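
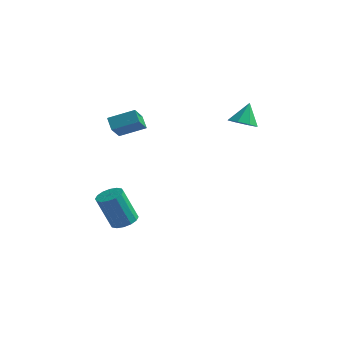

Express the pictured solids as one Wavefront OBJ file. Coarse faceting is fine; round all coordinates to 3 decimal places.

v -2.984 -2.404 -4.193
v -2.568 -1.753 -3.951
v -3.32 -2.005 -1.984
v -3.736 -2.656 -2.227
v -2.94 -1.604 -4.074
v -3.692 -1.856 -2.108
v -3.324 -1.67 -4.229
v -4.076 -1.921 -2.263
v -3.617 -1.932 -4.375
v -4.369 -2.184 -2.408
v -3.74 -2.321 -4.472
v -4.492 -2.573 -2.505
v -3.661 -2.732 -4.494
v -4.413 -2.984 -2.528
v -3.4 -3.055 -4.436
v -4.152 -3.307 -2.469
v -3.028 -3.204 -4.312
v -3.78 -3.456 -2.346
v -2.644 -3.139 -4.157
v -3.396 -3.39 -2.191
v -2.351 -2.876 -4.012
v -3.103 -3.128 -2.045
v -2.228 -2.487 -3.915
v -2.98 -2.739 -1.948
v -2.307 -2.076 -3.892
v -3.059 -2.328 -1.926
v -3.218 -3.279 3.201
v -3.697 -2.812 3.726
v -3.319 -2.222 2.169
v -3.798 -1.756 2.694
v -1.942 -2.604 3.766
v -2.421 -2.138 4.291
v -2.043 -1.548 2.734
v -2.522 -1.081 3.259
v 2.552 0.419 3.17
v 3.401 0.415 3.132
v 2.608 1.201 4.33
v 3.14 0.914 2.808
v 2.534 1.124 2.696
v 1.939 0.92 2.862
v 1.703 0.423 3.208
v 1.964 -0.077 3.533
v 2.57 -0.286 3.645
v 3.165 -0.083 3.479
f 2 1 5
f 2 5 3
f 3 5 6
f 3 6 4
f 5 1 7
f 5 7 6
f 6 7 8
f 6 8 4
f 7 1 9
f 7 9 8
f 8 9 10
f 8 10 4
f 9 1 11
f 9 11 10
f 10 11 12
f 10 12 4
f 11 1 13
f 11 13 12
f 12 13 14
f 12 14 4
f 13 1 15
f 13 15 14
f 14 15 16
f 14 16 4
f 15 1 17
f 15 17 16
f 16 17 18
f 16 18 4
f 17 1 19
f 17 19 18
f 18 19 20
f 18 20 4
f 19 1 21
f 19 21 20
f 20 21 22
f 20 22 4
f 21 1 23
f 21 23 22
f 22 23 24
f 22 24 4
f 23 1 25
f 23 25 24
f 24 25 26
f 24 26 4
f 25 1 2
f 25 2 26
f 26 2 3
f 26 3 4
f 28 30 27
f 31 28 27
f 27 30 29
f 29 31 27
f 28 34 30
f 32 28 31
f 32 34 28
f 30 34 29
f 33 31 29
f 29 34 33
f 33 32 31
f 34 32 33
f 36 35 38
f 36 38 37
f 38 35 39
f 38 39 37
f 39 35 40
f 39 40 37
f 40 35 41
f 40 41 37
f 41 35 42
f 41 42 37
f 42 35 43
f 42 43 37
f 43 35 44
f 43 44 37
f 44 35 36
f 44 36 37



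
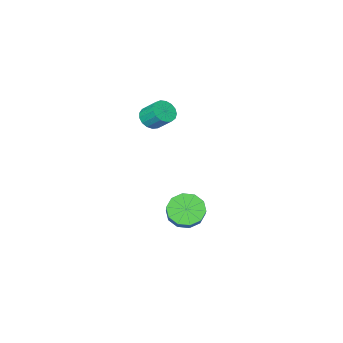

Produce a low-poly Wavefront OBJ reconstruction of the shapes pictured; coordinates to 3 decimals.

v -2.722 -2.225 2.414
v -2.231 -2.474 2.813
v -2.447 -1.665 3.585
v -2.938 -1.415 3.186
v -2.077 -2.256 2.627
v -2.293 -1.446 3.4
v -2.07 -2.03 2.392
v -2.287 -1.221 3.165
v -2.213 -1.849 2.163
v -2.43 -1.04 2.935
v -2.473 -1.754 1.99
v -2.689 -0.945 2.763
v -2.789 -1.767 1.915
v -3.006 -0.958 2.688
v -3.09 -1.885 1.954
v -3.307 -1.075 2.727
v -3.307 -2.08 2.098
v -3.523 -1.271 2.871
v -3.389 -2.309 2.315
v -3.606 -1.499 3.088
v -3.319 -2.518 2.554
v -3.535 -1.709 3.327
v -3.112 -2.661 2.761
v -3.328 -1.851 3.534
v -2.815 -2.703 2.888
v -3.032 -1.893 3.661
v -2.497 -2.636 2.907
v -2.714 -1.826 3.68
v -3.407 -0.399 -3.469
v -2.767 -0.193 -4.126
v -1.953 0.966 -2.967
v -2.593 0.759 -2.311
v -3.21 0.178 -4.185
v -2.396 1.337 -3.026
v -3.729 0.328 -3.971
v -2.915 1.487 -2.812
v -4.125 0.2 -3.565
v -3.311 1.359 -2.406
v -4.246 -0.157 -3.123
v -3.432 1.002 -1.964
v -4.047 -0.606 -2.813
v -3.233 0.553 -1.654
v -3.604 -0.977 -2.754
v -2.79 0.182 -1.595
v -3.085 -1.127 -2.968
v -2.271 0.032 -1.809
v -2.689 -0.999 -3.374
v -1.875 0.16 -2.215
v -2.568 -0.642 -3.816
v -1.754 0.517 -2.657
f 2 1 5
f 2 5 3
f 3 5 6
f 3 6 4
f 5 1 7
f 5 7 6
f 6 7 8
f 6 8 4
f 7 1 9
f 7 9 8
f 8 9 10
f 8 10 4
f 9 1 11
f 9 11 10
f 10 11 12
f 10 12 4
f 11 1 13
f 11 13 12
f 12 13 14
f 12 14 4
f 13 1 15
f 13 15 14
f 14 15 16
f 14 16 4
f 15 1 17
f 15 17 16
f 16 17 18
f 16 18 4
f 17 1 19
f 17 19 18
f 18 19 20
f 18 20 4
f 19 1 21
f 19 21 20
f 20 21 22
f 20 22 4
f 21 1 23
f 21 23 22
f 22 23 24
f 22 24 4
f 23 1 25
f 23 25 24
f 24 25 26
f 24 26 4
f 25 1 27
f 25 27 26
f 26 27 28
f 26 28 4
f 27 1 2
f 27 2 28
f 28 2 3
f 28 3 4
f 30 29 33
f 30 33 31
f 31 33 34
f 31 34 32
f 33 29 35
f 33 35 34
f 34 35 36
f 34 36 32
f 35 29 37
f 35 37 36
f 36 37 38
f 36 38 32
f 37 29 39
f 37 39 38
f 38 39 40
f 38 40 32
f 39 29 41
f 39 41 40
f 40 41 42
f 40 42 32
f 41 29 43
f 41 43 42
f 42 43 44
f 42 44 32
f 43 29 45
f 43 45 44
f 44 45 46
f 44 46 32
f 45 29 47
f 45 47 46
f 46 47 48
f 46 48 32
f 47 29 49
f 47 49 48
f 48 49 50
f 48 50 32
f 49 29 30
f 49 30 50
f 50 30 31
f 50 31 32



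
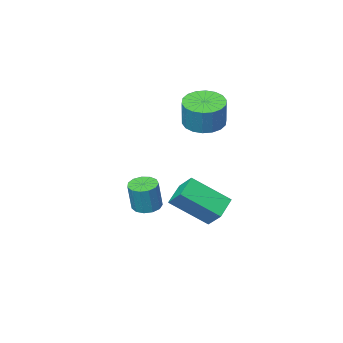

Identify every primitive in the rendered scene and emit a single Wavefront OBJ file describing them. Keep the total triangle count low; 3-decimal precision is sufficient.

v -1.663 -2.613 2.514
v -0.88 -2.199 2.264
v -0.655 -1.833 3.576
v -1.437 -2.247 3.826
v -1.156 -1.9 2.228
v -0.931 -1.534 3.54
v -1.533 -1.742 2.249
v -1.308 -1.376 3.56
v -1.936 -1.756 2.322
v -1.711 -1.39 3.633
v -2.285 -1.94 2.433
v -2.059 -1.574 3.745
v -2.51 -2.257 2.56
v -2.285 -1.891 3.872
v -2.567 -2.645 2.679
v -2.342 -2.279 3.99
v -2.445 -3.027 2.764
v -2.22 -2.661 4.076
v -2.169 -3.326 2.8
v -1.944 -2.96 4.112
v -1.792 -3.484 2.78
v -1.567 -3.118 4.091
v -1.389 -3.47 2.707
v -1.164 -3.104 4.018
v -1.041 -3.286 2.595
v -0.815 -2.92 3.907
v -0.815 -2.969 2.468
v -0.59 -2.603 3.78
v -0.758 -2.581 2.35
v -0.533 -2.215 3.661
v -1.856 -1.699 -2.144
v -0.516 -2.661 -0.96
v -1.963 -0.905 -1.376
v -0.623 -1.866 -0.193
v -0.977 -1.094 -2.647
v 0.363 -2.055 -1.464
v -1.084 -0.299 -1.88
v 0.256 -1.261 -0.696
v 2.204 -0.515 -0.521
v 2.789 -0.696 -0.618
v 3.061 -0.526 0.704
v 2.476 -0.345 0.801
v 2.785 -0.349 -0.661
v 3.056 -0.18 0.66
v 2.596 -0.055 -0.66
v 2.868 0.114 0.661
v 2.283 0.093 -0.615
v 2.555 0.262 0.707
v 1.945 0.048 -0.54
v 2.216 0.218 0.782
v 1.689 -0.175 -0.459
v 1.961 -0.006 0.863
v 1.597 -0.507 -0.397
v 1.868 -0.337 0.925
v 1.697 -0.841 -0.375
v 1.969 -0.671 0.947
v 1.959 -1.071 -0.399
v 2.23 -0.901 0.923
v 2.298 -1.125 -0.462
v 2.57 -0.955 0.86
v 2.608 -0.985 -0.544
v 2.879 -0.815 0.778
f 2 1 5
f 2 5 3
f 3 5 6
f 3 6 4
f 5 1 7
f 5 7 6
f 6 7 8
f 6 8 4
f 7 1 9
f 7 9 8
f 8 9 10
f 8 10 4
f 9 1 11
f 9 11 10
f 10 11 12
f 10 12 4
f 11 1 13
f 11 13 12
f 12 13 14
f 12 14 4
f 13 1 15
f 13 15 14
f 14 15 16
f 14 16 4
f 15 1 17
f 15 17 16
f 16 17 18
f 16 18 4
f 17 1 19
f 17 19 18
f 18 19 20
f 18 20 4
f 19 1 21
f 19 21 20
f 20 21 22
f 20 22 4
f 21 1 23
f 21 23 22
f 22 23 24
f 22 24 4
f 23 1 25
f 23 25 24
f 24 25 26
f 24 26 4
f 25 1 27
f 25 27 26
f 26 27 28
f 26 28 4
f 27 1 29
f 27 29 28
f 28 29 30
f 28 30 4
f 29 1 2
f 29 2 30
f 30 2 3
f 30 3 4
f 32 34 31
f 35 32 31
f 31 34 33
f 33 35 31
f 32 38 34
f 36 32 35
f 36 38 32
f 34 38 33
f 37 35 33
f 33 38 37
f 37 36 35
f 38 36 37
f 40 39 43
f 40 43 41
f 41 43 44
f 41 44 42
f 43 39 45
f 43 45 44
f 44 45 46
f 44 46 42
f 45 39 47
f 45 47 46
f 46 47 48
f 46 48 42
f 47 39 49
f 47 49 48
f 48 49 50
f 48 50 42
f 49 39 51
f 49 51 50
f 50 51 52
f 50 52 42
f 51 39 53
f 51 53 52
f 52 53 54
f 52 54 42
f 53 39 55
f 53 55 54
f 54 55 56
f 54 56 42
f 55 39 57
f 55 57 56
f 56 57 58
f 56 58 42
f 57 39 59
f 57 59 58
f 58 59 60
f 58 60 42
f 59 39 61
f 59 61 60
f 60 61 62
f 60 62 42
f 61 39 40
f 61 40 62
f 62 40 41
f 62 41 42



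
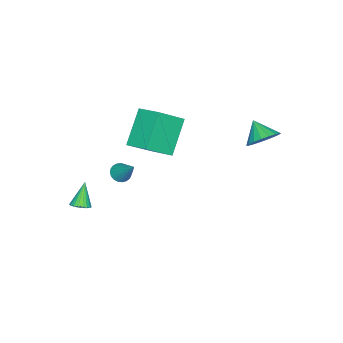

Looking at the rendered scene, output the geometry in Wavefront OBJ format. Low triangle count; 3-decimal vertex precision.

v -2.071 -1.207 -2.563
v -3.548 -1.308 -0.962
v -1.694 0.039 -2.136
v -3.171 -0.062 -0.536
v -0.829 -1.958 -1.464
v -2.306 -2.059 0.136
v -0.452 -0.712 -1.038
v -1.929 -0.813 0.563
v 0.067 -1.788 -2.793
v 0.393 -1.534 -3.156
v 0.613 -0.772 -1.587
v 0.2 -1.411 -3.171
v -0.016 -1.355 -3.121
v -0.217 -1.373 -3.015
v -0.37 -1.463 -2.87
v -0.447 -1.609 -2.712
v -0.435 -1.786 -2.568
v -0.336 -1.964 -2.463
v -0.168 -2.111 -2.415
v 0.041 -2.203 -2.433
v 0.254 -2.222 -2.513
v 0.435 -2.167 -2.641
v 0.552 -2.047 -2.796
v 0.586 -1.881 -2.95
v 0.529 -1.7 -3.078
v -2.656 4.306 -0.088
v -1.859 4.173 0.261
v -3.124 3.534 0.688
v -1.999 4.471 0.473
v -2.268 4.736 0.574
v -2.615 4.917 0.544
v -2.969 4.976 0.389
v -3.262 4.902 0.139
v -3.434 4.71 -0.156
v -3.453 4.438 -0.437
v -3.313 4.14 -0.649
v -3.043 3.875 -0.75
v -2.697 3.695 -0.72
v -2.342 3.636 -0.565
v -2.05 3.709 -0.315
v -1.877 3.901 -0.02
v 3.094 -2.262 -3.09
v 3.533 -2.14 -2.839
v 2.446 -2.358 -1.91
v 3.445 -1.946 -2.872
v 3.296 -1.806 -2.942
v 3.112 -1.744 -3.038
v 2.925 -1.773 -3.143
v 2.767 -1.886 -3.239
v 2.666 -2.063 -3.309
v 2.639 -2.276 -3.341
v 2.691 -2.485 -3.33
v 2.812 -2.656 -3.277
v 2.982 -2.759 -3.192
v 3.172 -2.776 -3.09
v 3.348 -2.704 -2.987
v 3.48 -2.555 -2.902
v 3.546 -2.356 -2.85
f 2 4 1
f 5 2 1
f 1 4 3
f 3 5 1
f 2 8 4
f 6 2 5
f 6 8 2
f 4 8 3
f 7 5 3
f 3 8 7
f 7 6 5
f 8 6 7
f 10 9 12
f 10 12 11
f 12 9 13
f 12 13 11
f 13 9 14
f 13 14 11
f 14 9 15
f 14 15 11
f 15 9 16
f 15 16 11
f 16 9 17
f 16 17 11
f 17 9 18
f 17 18 11
f 18 9 19
f 18 19 11
f 19 9 20
f 19 20 11
f 20 9 21
f 20 21 11
f 21 9 22
f 21 22 11
f 22 9 23
f 22 23 11
f 23 9 24
f 23 24 11
f 24 9 25
f 24 25 11
f 25 9 10
f 25 10 11
f 27 26 29
f 27 29 28
f 29 26 30
f 29 30 28
f 30 26 31
f 30 31 28
f 31 26 32
f 31 32 28
f 32 26 33
f 32 33 28
f 33 26 34
f 33 34 28
f 34 26 35
f 34 35 28
f 35 26 36
f 35 36 28
f 36 26 37
f 36 37 28
f 37 26 38
f 37 38 28
f 38 26 39
f 38 39 28
f 39 26 40
f 39 40 28
f 40 26 41
f 40 41 28
f 41 26 27
f 41 27 28
f 43 42 45
f 43 45 44
f 45 42 46
f 45 46 44
f 46 42 47
f 46 47 44
f 47 42 48
f 47 48 44
f 48 42 49
f 48 49 44
f 49 42 50
f 49 50 44
f 50 42 51
f 50 51 44
f 51 42 52
f 51 52 44
f 52 42 53
f 52 53 44
f 53 42 54
f 53 54 44
f 54 42 55
f 54 55 44
f 55 42 56
f 55 56 44
f 56 42 57
f 56 57 44
f 57 42 58
f 57 58 44
f 58 42 43
f 58 43 44



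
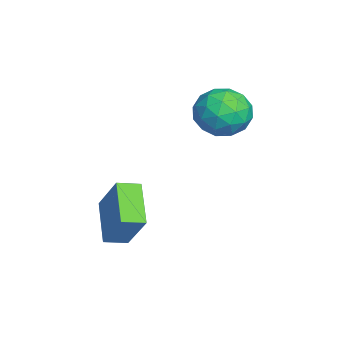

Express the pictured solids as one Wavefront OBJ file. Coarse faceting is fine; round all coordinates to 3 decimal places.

v 1.428 -4.623 -3.613
v 2.452 -3.917 -1.859
v 1.174 -3.712 -3.831
v 2.198 -3.007 -2.077
v 3.082 -4.413 -4.663
v 4.106 -3.708 -2.909
v 2.828 -3.503 -4.881
v 3.852 -2.797 -3.127
v -0.304 1.159 0.064
v 0.56 0.288 0.154
v -1.72 -0.228 0.246
v -0.856 -1.099 0.336
v -1.004 -0.283 1.245
v -0.128 0.574 1.132
v -1.032 -0.514 -0.732
v -0.156 0.343 -0.845
v 0.111 -0.746 -0.338
v 0.128 -0.603 0.883
v -1.288 0.663 -0.483
v -1.271 0.806 0.738
v 0.252 0.845 0.093
v -1.412 -0.785 0.307
v -1.499 -0.306 0.841
v -0.991 -0.817 0.894
v -0.153 1.013 0.668
v 0.356 0.502 0.721
v -0.564 0.166 1.362
v -1.516 -0.442 -0.321
v -1.007 -0.953 -0.268
v -0.169 0.877 -0.494
v 0.339 0.366 -0.441
v -0.596 -0.106 -0.962
v 0.496 -0.274 -0.144
v -0.336 -1.09 -0.036
v -0.439 -0.746 -0.664
v 0.075 -0.242 -0.73
v 0.506 -0.19 0.574
v -0.326 -1.006 0.682
v -0.413 -0.526 1.216
v 0.102 -0.022 1.15
v 0.242 -0.798 0.285
v -0.834 1.066 -0.282
v -1.666 0.25 -0.174
v -1.262 0.082 -0.75
v -0.747 0.586 -0.816
v -0.824 1.15 0.436
v -1.656 0.334 0.544
v -1.235 0.302 1.13
v -0.721 0.806 1.064
v -1.402 0.858 0.115
f 2 4 1
f 5 2 1
f 1 4 3
f 3 5 1
f 2 8 4
f 6 2 5
f 6 8 2
f 4 8 3
f 7 5 3
f 3 8 7
f 7 6 5
f 8 6 7
f 9 46 25
f 46 20 49
f 25 49 14
f 46 49 25
f 9 25 21
f 25 14 26
f 21 26 10
f 25 26 21
f 9 21 30
f 21 10 31
f 30 31 16
f 21 31 30
f 9 30 42
f 30 16 45
f 42 45 19
f 30 45 42
f 9 42 46
f 42 19 50
f 46 50 20
f 42 50 46
f 10 26 37
f 26 14 40
f 37 40 18
f 26 40 37
f 14 49 27
f 49 20 48
f 27 48 13
f 49 48 27
f 20 50 47
f 50 19 43
f 47 43 11
f 50 43 47
f 19 45 44
f 45 16 32
f 44 32 15
f 45 32 44
f 16 31 36
f 31 10 33
f 36 33 17
f 31 33 36
f 12 38 24
f 38 18 39
f 24 39 13
f 38 39 24
f 12 24 22
f 24 13 23
f 22 23 11
f 24 23 22
f 12 22 29
f 22 11 28
f 29 28 15
f 22 28 29
f 12 29 34
f 29 15 35
f 34 35 17
f 29 35 34
f 12 34 38
f 34 17 41
f 38 41 18
f 34 41 38
f 13 39 27
f 39 18 40
f 27 40 14
f 39 40 27
f 11 23 47
f 23 13 48
f 47 48 20
f 23 48 47
f 15 28 44
f 28 11 43
f 44 43 19
f 28 43 44
f 17 35 36
f 35 15 32
f 36 32 16
f 35 32 36
f 18 41 37
f 41 17 33
f 37 33 10
f 41 33 37



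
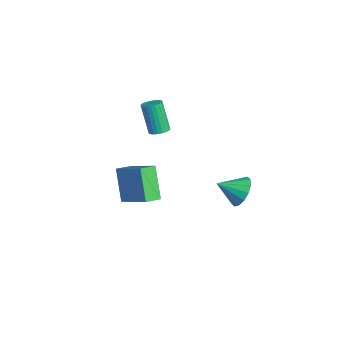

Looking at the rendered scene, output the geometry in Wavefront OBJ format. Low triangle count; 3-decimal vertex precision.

v 3.472 0.431 1.155
v 3.941 0.778 1.918
v 3.208 -0.771 1.865
v 3.468 0.919 1.982
v 2.997 0.93 1.824
v 2.653 0.807 1.487
v 2.529 0.583 1.061
v 2.657 0.318 0.661
v 3.004 0.083 0.393
v 3.476 -0.058 0.329
v 3.947 -0.069 0.487
v 4.291 0.055 0.824
v 4.415 0.279 1.249
v 4.287 0.543 1.65
v -2.958 -1.92 1.654
v -2.544 -2.324 1.77
v -3.247 -2.543 3.522
v -3.662 -2.14 3.406
v -2.438 -2.131 1.837
v -3.142 -2.35 3.588
v -2.412 -1.905 1.876
v -3.115 -2.124 3.627
v -2.468 -1.682 1.881
v -3.172 -1.901 3.632
v -2.6 -1.495 1.852
v -3.303 -1.715 3.603
v -2.786 -1.373 1.792
v -3.489 -1.593 3.543
v -2.998 -1.335 1.712
v -3.701 -1.554 3.463
v -3.204 -1.385 1.623
v -3.908 -1.604 3.374
v -3.373 -1.517 1.538
v -4.076 -1.736 3.29
v -3.478 -1.71 1.472
v -4.182 -1.929 3.223
v -3.505 -1.936 1.433
v -4.208 -2.155 3.184
v -3.448 -2.159 1.428
v -4.152 -2.378 3.179
v -3.317 -2.345 1.457
v -4.02 -2.565 3.208
v -3.131 -2.467 1.517
v -3.834 -2.687 3.268
v -2.919 -2.506 1.597
v -3.622 -2.725 3.348
v -2.712 -2.456 1.686
v -3.416 -2.675 3.437
v -1.338 -4.75 0.454
v 0.225 -3.878 1.473
v -1.669 -3.863 0.201
v -0.106 -2.99 1.221
v -0.174 -4.81 -1.281
v 1.389 -3.937 -0.261
v -0.505 -3.922 -1.533
v 1.058 -3.05 -0.514
f 2 1 4
f 2 4 3
f 4 1 5
f 4 5 3
f 5 1 6
f 5 6 3
f 6 1 7
f 6 7 3
f 7 1 8
f 7 8 3
f 8 1 9
f 8 9 3
f 9 1 10
f 9 10 3
f 10 1 11
f 10 11 3
f 11 1 12
f 11 12 3
f 12 1 13
f 12 13 3
f 13 1 14
f 13 14 3
f 14 1 2
f 14 2 3
f 16 15 19
f 16 19 17
f 17 19 20
f 17 20 18
f 19 15 21
f 19 21 20
f 20 21 22
f 20 22 18
f 21 15 23
f 21 23 22
f 22 23 24
f 22 24 18
f 23 15 25
f 23 25 24
f 24 25 26
f 24 26 18
f 25 15 27
f 25 27 26
f 26 27 28
f 26 28 18
f 27 15 29
f 27 29 28
f 28 29 30
f 28 30 18
f 29 15 31
f 29 31 30
f 30 31 32
f 30 32 18
f 31 15 33
f 31 33 32
f 32 33 34
f 32 34 18
f 33 15 35
f 33 35 34
f 34 35 36
f 34 36 18
f 35 15 37
f 35 37 36
f 36 37 38
f 36 38 18
f 37 15 39
f 37 39 38
f 38 39 40
f 38 40 18
f 39 15 41
f 39 41 40
f 40 41 42
f 40 42 18
f 41 15 43
f 41 43 42
f 42 43 44
f 42 44 18
f 43 15 45
f 43 45 44
f 44 45 46
f 44 46 18
f 45 15 47
f 45 47 46
f 46 47 48
f 46 48 18
f 47 15 16
f 47 16 48
f 48 16 17
f 48 17 18
f 50 52 49
f 53 50 49
f 49 52 51
f 51 53 49
f 50 56 52
f 54 50 53
f 54 56 50
f 52 56 51
f 55 53 51
f 51 56 55
f 55 54 53
f 56 54 55



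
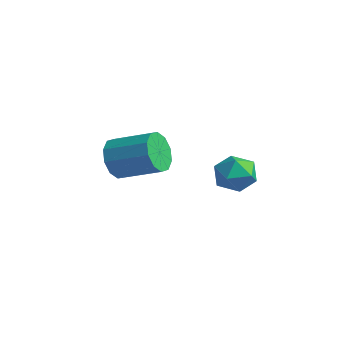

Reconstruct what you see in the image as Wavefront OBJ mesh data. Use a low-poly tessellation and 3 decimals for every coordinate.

v -0.643 0.147 -0.781
v -0.192 -0.143 -1.389
v 1.073 0.603 -0.806
v 0.623 0.893 -0.199
v -0.384 0.296 -1.534
v 0.881 1.042 -0.952
v -0.675 0.678 -1.392
v 0.591 1.424 -0.81
v -0.953 0.857 -1.017
v 0.312 1.603 -0.434
v -1.113 0.765 -0.551
v 0.152 1.511 0.031
v -1.093 0.437 -0.174
v 0.172 1.183 0.409
v -0.901 -0.002 -0.028
v 0.364 0.744 0.554
v -0.611 -0.384 -0.17
v 0.655 0.362 0.412
v -0.332 -0.563 -0.546
v 0.933 0.183 0.037
v -0.172 -0.471 -1.011
v 1.093 0.275 -0.429
v 3.814 2.112 -0.571
v 4.103 1.635 -0.044
v 2.697 1.585 -0.436
v 2.986 1.108 0.091
v 2.916 1.857 0.248
v 3.606 2.182 0.164
v 3.194 1.038 -0.644
v 3.884 1.363 -0.728
v 3.719 0.971 -0.089
v 3.547 1.477 0.462
v 3.253 1.743 -0.942
v 3.081 2.249 -0.391
f 2 1 5
f 2 5 3
f 3 5 6
f 3 6 4
f 5 1 7
f 5 7 6
f 6 7 8
f 6 8 4
f 7 1 9
f 7 9 8
f 8 9 10
f 8 10 4
f 9 1 11
f 9 11 10
f 10 11 12
f 10 12 4
f 11 1 13
f 11 13 12
f 12 13 14
f 12 14 4
f 13 1 15
f 13 15 14
f 14 15 16
f 14 16 4
f 15 1 17
f 15 17 16
f 16 17 18
f 16 18 4
f 17 1 19
f 17 19 18
f 18 19 20
f 18 20 4
f 19 1 21
f 19 21 20
f 20 21 22
f 20 22 4
f 21 1 2
f 21 2 22
f 22 2 3
f 22 3 4
f 23 34 28
f 23 28 24
f 23 24 30
f 23 30 33
f 23 33 34
f 24 28 32
f 28 34 27
f 34 33 25
f 33 30 29
f 30 24 31
f 26 32 27
f 26 27 25
f 26 25 29
f 26 29 31
f 26 31 32
f 27 32 28
f 25 27 34
f 29 25 33
f 31 29 30
f 32 31 24



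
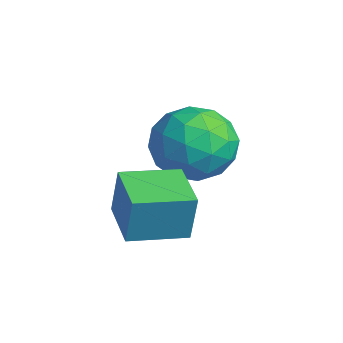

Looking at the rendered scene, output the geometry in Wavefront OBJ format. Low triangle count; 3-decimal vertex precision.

v -1.471 1.401 0.689
v -1.337 1.497 1.807
v -1.258 2.656 0.555
v -1.124 2.752 1.673
v -0.296 1.188 0.567
v -0.162 1.284 1.685
v -0.083 2.443 0.433
v 0.051 2.539 1.551
v -3.083 4.048 1.555
v -2.21 4.491 1.421
v -2.35 2.629 1.639
v -1.477 3.072 1.505
v -1.976 3.208 2.347
v -2.429 4.085 2.295
v -2.131 3.035 0.765
v -2.584 3.912 0.713
v -1.621 3.865 0.933
v -1.526 3.972 1.911
v -3.034 3.148 1.149
v -2.939 3.255 2.127
v -2.711 4.394 1.481
v -1.849 2.726 1.579
v -2.142 2.806 2.074
v -1.629 3.067 1.996
v -2.84 4.155 1.994
v -2.327 4.416 1.916
v -2.189 3.662 2.46
v -2.233 2.704 1.144
v -1.72 2.965 1.066
v -2.931 4.053 1.064
v -2.418 4.314 0.986
v -2.371 3.458 0.6
v -1.852 4.287 1.115
v -1.421 3.453 1.164
v -1.805 3.431 0.729
v -2.072 3.946 0.699
v -1.796 4.35 1.69
v -1.365 3.516 1.739
v -1.658 3.596 2.234
v -1.925 4.111 2.203
v -1.45 3.982 1.403
v -3.195 3.604 1.321
v -2.764 2.77 1.37
v -2.635 3.009 0.857
v -2.902 3.524 0.826
v -3.139 3.667 1.896
v -2.708 2.833 1.945
v -2.488 3.174 2.361
v -2.755 3.689 2.331
v -3.11 3.138 1.657
f 2 4 1
f 5 2 1
f 1 4 3
f 3 5 1
f 2 8 4
f 6 2 5
f 6 8 2
f 4 8 3
f 7 5 3
f 3 8 7
f 7 6 5
f 8 6 7
f 9 46 25
f 46 20 49
f 25 49 14
f 46 49 25
f 9 25 21
f 25 14 26
f 21 26 10
f 25 26 21
f 9 21 30
f 21 10 31
f 30 31 16
f 21 31 30
f 9 30 42
f 30 16 45
f 42 45 19
f 30 45 42
f 9 42 46
f 42 19 50
f 46 50 20
f 42 50 46
f 10 26 37
f 26 14 40
f 37 40 18
f 26 40 37
f 14 49 27
f 49 20 48
f 27 48 13
f 49 48 27
f 20 50 47
f 50 19 43
f 47 43 11
f 50 43 47
f 19 45 44
f 45 16 32
f 44 32 15
f 45 32 44
f 16 31 36
f 31 10 33
f 36 33 17
f 31 33 36
f 12 38 24
f 38 18 39
f 24 39 13
f 38 39 24
f 12 24 22
f 24 13 23
f 22 23 11
f 24 23 22
f 12 22 29
f 22 11 28
f 29 28 15
f 22 28 29
f 12 29 34
f 29 15 35
f 34 35 17
f 29 35 34
f 12 34 38
f 34 17 41
f 38 41 18
f 34 41 38
f 13 39 27
f 39 18 40
f 27 40 14
f 39 40 27
f 11 23 47
f 23 13 48
f 47 48 20
f 23 48 47
f 15 28 44
f 28 11 43
f 44 43 19
f 28 43 44
f 17 35 36
f 35 15 32
f 36 32 16
f 35 32 36
f 18 41 37
f 41 17 33
f 37 33 10
f 41 33 37



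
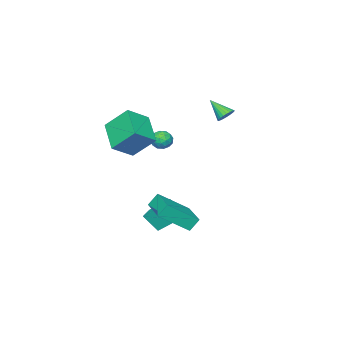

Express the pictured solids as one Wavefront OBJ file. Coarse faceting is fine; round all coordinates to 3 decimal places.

v -2.086 0.191 2.666
v -1.742 0.533 3.001
v -1.954 -0.871 3.614
v -1.95 0.583 3.086
v -2.18 0.573 3.106
v -2.394 0.504 3.059
v -2.562 0.388 2.953
v -2.658 0.242 2.803
v -2.666 0.088 2.632
v -2.586 -0.05 2.466
v -2.43 -0.151 2.33
v -2.221 -0.201 2.246
v -1.992 -0.19 2.226
v -1.778 -0.122 2.272
v -1.61 -0.006 2.379
v -1.514 0.14 2.529
v -1.506 0.294 2.7
v -1.586 0.432 2.866
v 2.083 1.2 -2.705
v 3.458 0.196 -1.458
v 3.254 2.962 -2.578
v 4.629 1.959 -1.331
v 2.551 0.941 -3.429
v 3.926 -0.062 -2.182
v 3.722 2.704 -3.302
v 5.097 1.7 -2.055
v 1.451 -1.168 -4.885
v 1.807 -1.942 -3.902
v 0.999 -0.071 -3.857
v 1.355 -0.844 -2.874
v 2.405 -0.756 -4.906
v 2.761 -1.529 -3.923
v 1.953 0.342 -3.878
v 2.309 -0.432 -2.895
v 2.693 -2.818 2.028
v 3.964 -3.149 2.852
v 2.178 -1.613 3.305
v 3.449 -1.944 4.129
v 3.731 -1.316 1.031
v 5.002 -1.647 1.855
v 3.216 -0.111 2.308
v 4.487 -0.442 3.132
v -0.797 -2.751 0.587
v -0.199 -2.924 0.28
v -1.241 -3.736 0.28
v -0.643 -3.909 -0.027
v -0.678 -3.864 0.665
v -0.403 -3.256 0.854
v -1.037 -3.404 -0.294
v -0.762 -2.796 -0.105
v -0.347 -3.328 -0.265
v -0.126 -3.613 0.328
v -1.314 -3.047 0.232
v -1.093 -3.332 0.825
v -0.459 -2.751 0.46
v -0.981 -3.909 0.1
v -1.001 -3.882 0.507
v -0.65 -3.985 0.326
v -0.579 -2.946 0.798
v -0.228 -3.048 0.617
v -0.509 -3.6 0.844
v -1.212 -3.612 -0.057
v -0.861 -3.714 -0.238
v -0.79 -2.675 0.234
v -0.439 -2.778 0.053
v -0.931 -3.06 -0.284
v -0.195 -3.091 -0.04
v -0.456 -3.67 -0.22
v -0.687 -3.373 -0.378
v -0.526 -3.015 -0.267
v -0.065 -3.258 0.308
v -0.325 -3.837 0.128
v -0.346 -3.81 0.535
v -0.185 -3.452 0.646
v -0.152 -3.495 -0.012
v -1.115 -2.823 0.432
v -1.375 -3.402 0.252
v -1.255 -3.208 -0.086
v -1.094 -2.85 0.025
v -0.984 -2.99 0.78
v -1.245 -3.569 0.6
v -0.914 -3.645 0.827
v -0.753 -3.287 0.938
v -1.288 -3.165 0.572
f 2 1 4
f 2 4 3
f 4 1 5
f 4 5 3
f 5 1 6
f 5 6 3
f 6 1 7
f 6 7 3
f 7 1 8
f 7 8 3
f 8 1 9
f 8 9 3
f 9 1 10
f 9 10 3
f 10 1 11
f 10 11 3
f 11 1 12
f 11 12 3
f 12 1 13
f 12 13 3
f 13 1 14
f 13 14 3
f 14 1 15
f 14 15 3
f 15 1 16
f 15 16 3
f 16 1 17
f 16 17 3
f 17 1 18
f 17 18 3
f 18 1 2
f 18 2 3
f 20 22 19
f 23 20 19
f 19 22 21
f 21 23 19
f 20 26 22
f 24 20 23
f 24 26 20
f 22 26 21
f 25 23 21
f 21 26 25
f 25 24 23
f 26 24 25
f 28 30 27
f 31 28 27
f 27 30 29
f 29 31 27
f 28 34 30
f 32 28 31
f 32 34 28
f 30 34 29
f 33 31 29
f 29 34 33
f 33 32 31
f 34 32 33
f 36 38 35
f 39 36 35
f 35 38 37
f 37 39 35
f 36 42 38
f 40 36 39
f 40 42 36
f 38 42 37
f 41 39 37
f 37 42 41
f 41 40 39
f 42 40 41
f 43 80 59
f 80 54 83
f 59 83 48
f 80 83 59
f 43 59 55
f 59 48 60
f 55 60 44
f 59 60 55
f 43 55 64
f 55 44 65
f 64 65 50
f 55 65 64
f 43 64 76
f 64 50 79
f 76 79 53
f 64 79 76
f 43 76 80
f 76 53 84
f 80 84 54
f 76 84 80
f 44 60 71
f 60 48 74
f 71 74 52
f 60 74 71
f 48 83 61
f 83 54 82
f 61 82 47
f 83 82 61
f 54 84 81
f 84 53 77
f 81 77 45
f 84 77 81
f 53 79 78
f 79 50 66
f 78 66 49
f 79 66 78
f 50 65 70
f 65 44 67
f 70 67 51
f 65 67 70
f 46 72 58
f 72 52 73
f 58 73 47
f 72 73 58
f 46 58 56
f 58 47 57
f 56 57 45
f 58 57 56
f 46 56 63
f 56 45 62
f 63 62 49
f 56 62 63
f 46 63 68
f 63 49 69
f 68 69 51
f 63 69 68
f 46 68 72
f 68 51 75
f 72 75 52
f 68 75 72
f 47 73 61
f 73 52 74
f 61 74 48
f 73 74 61
f 45 57 81
f 57 47 82
f 81 82 54
f 57 82 81
f 49 62 78
f 62 45 77
f 78 77 53
f 62 77 78
f 51 69 70
f 69 49 66
f 70 66 50
f 69 66 70
f 52 75 71
f 75 51 67
f 71 67 44
f 75 67 71



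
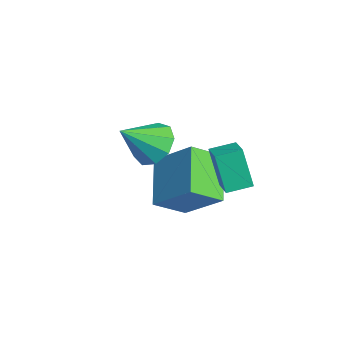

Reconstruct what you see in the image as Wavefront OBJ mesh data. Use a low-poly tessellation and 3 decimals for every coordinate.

v -0.767 1.284 0.676
v -1.252 1.032 2.179
v -0.762 2.221 0.834
v -1.248 1.969 2.338
v 0.148 1.231 0.962
v -0.338 0.979 2.466
v 0.152 2.168 1.121
v -0.333 1.916 2.624
v -1.315 -0.806 2.714
v -0.492 -0.941 2.35
v -1.045 -1.994 3.766
v -0.455 -0.525 2.811
v -0.82 -0.24 3.227
v -1.417 -0.22 3.403
v -1.966 -0.474 3.256
v -2.211 -0.883 2.857
v -2.036 -1.257 2.39
v -1.524 -1.419 2.075
v -0.915 -1.294 2.059
v -3.836 -0.159 0.042
v -2.745 0.861 1.295
v -4.014 1.029 -0.77
v -2.923 2.049 0.483
v -2.197 -0.629 -1.003
v -1.106 0.391 0.25
v -2.375 0.559 -1.815
v -1.284 1.579 -0.562
f 2 4 1
f 5 2 1
f 1 4 3
f 3 5 1
f 2 8 4
f 6 2 5
f 6 8 2
f 4 8 3
f 7 5 3
f 3 8 7
f 7 6 5
f 8 6 7
f 10 9 12
f 10 12 11
f 12 9 13
f 12 13 11
f 13 9 14
f 13 14 11
f 14 9 15
f 14 15 11
f 15 9 16
f 15 16 11
f 16 9 17
f 16 17 11
f 17 9 18
f 17 18 11
f 18 9 19
f 18 19 11
f 19 9 10
f 19 10 11
f 21 23 20
f 24 21 20
f 20 23 22
f 22 24 20
f 21 27 23
f 25 21 24
f 25 27 21
f 23 27 22
f 26 24 22
f 22 27 26
f 26 25 24
f 27 25 26



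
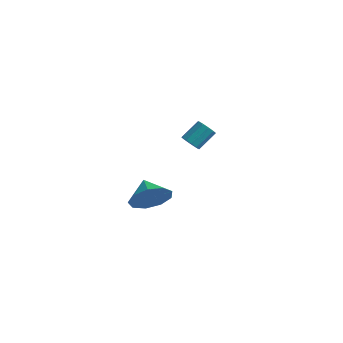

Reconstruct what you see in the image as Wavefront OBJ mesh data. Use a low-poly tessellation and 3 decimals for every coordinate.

v -2.157 3.246 2.568
v -1.691 3.229 2.362
v -1.357 4.077 3.046
v -1.823 4.094 3.252
v -1.864 3.432 2.194
v -1.53 4.28 2.879
v -2.149 3.564 2.169
v -1.815 4.412 2.854
v -2.437 3.575 2.297
v -2.103 4.423 2.981
v -2.618 3.46 2.528
v -2.284 4.308 3.212
v -2.623 3.263 2.774
v -2.289 4.111 3.458
v -2.45 3.06 2.941
v -2.116 3.908 3.626
v -2.165 2.928 2.966
v -1.831 3.776 3.651
v -1.877 2.917 2.839
v -1.543 3.765 3.523
v -1.696 3.032 2.608
v -1.362 3.88 3.292
v -0.863 -1.985 2.796
v -0.329 -1.88 3.6
v -1.637 -1.315 3.224
v -0.168 -1.412 3.158
v -0.332 -1.212 2.547
v -0.744 -1.374 2.053
v -1.212 -1.822 1.906
v -1.516 -2.346 2.177
v -1.514 -2.701 2.737
v -1.208 -2.721 3.325
v -0.74 -2.397 3.666
f 2 1 5
f 2 5 3
f 3 5 6
f 3 6 4
f 5 1 7
f 5 7 6
f 6 7 8
f 6 8 4
f 7 1 9
f 7 9 8
f 8 9 10
f 8 10 4
f 9 1 11
f 9 11 10
f 10 11 12
f 10 12 4
f 11 1 13
f 11 13 12
f 12 13 14
f 12 14 4
f 13 1 15
f 13 15 14
f 14 15 16
f 14 16 4
f 15 1 17
f 15 17 16
f 16 17 18
f 16 18 4
f 17 1 19
f 17 19 18
f 18 19 20
f 18 20 4
f 19 1 21
f 19 21 20
f 20 21 22
f 20 22 4
f 21 1 2
f 21 2 22
f 22 2 3
f 22 3 4
f 24 23 26
f 24 26 25
f 26 23 27
f 26 27 25
f 27 23 28
f 27 28 25
f 28 23 29
f 28 29 25
f 29 23 30
f 29 30 25
f 30 23 31
f 30 31 25
f 31 23 32
f 31 32 25
f 32 23 33
f 32 33 25
f 33 23 24
f 33 24 25



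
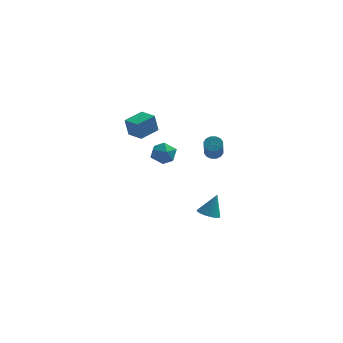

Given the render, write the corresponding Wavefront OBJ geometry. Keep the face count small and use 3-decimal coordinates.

v 0.941 2.988 0.478
v 1.348 2.786 0.226
v 1.486 1.61 1.389
v 1.079 1.812 1.642
v 1.454 2.967 0.396
v 1.592 1.79 1.559
v 1.422 3.153 0.588
v 1.56 1.976 1.751
v 1.261 3.295 0.75
v 1.399 2.118 1.913
v 1.015 3.354 0.84
v 1.153 2.178 2.003
v 0.748 3.316 0.833
v 0.886 2.14 1.996
v 0.534 3.19 0.731
v 0.672 2.014 1.894
v 0.428 3.01 0.561
v 0.566 1.833 1.724
v 0.46 2.824 0.369
v 0.598 1.647 1.532
v 0.621 2.682 0.207
v 0.759 1.505 1.37
v 0.867 2.622 0.117
v 1.005 1.446 1.28
v 1.134 2.66 0.124
v 1.272 1.484 1.287
v 0.783 2.288 -3.878
v 1.407 2.14 -4.037
v 1.197 2.652 -2.602
v 1.395 2.388 -4.105
v 1.29 2.621 -4.138
v 1.109 2.803 -4.131
v 0.877 2.907 -4.086
v 0.632 2.916 -4.009
v 0.409 2.83 -3.912
v 0.244 2.661 -3.81
v 0.16 2.435 -3.719
v 0.172 2.187 -3.651
v 0.276 1.954 -3.619
v 0.458 1.772 -3.625
v 0.69 1.668 -3.67
v 0.935 1.659 -3.747
v 1.158 1.745 -3.844
v 1.323 1.914 -3.946
v -2.155 -1.277 3.249
v -2.319 -1.424 4.306
v -2.916 -0.676 3.215
v -3.08 -0.824 4.272
v -1.44 -0.356 3.488
v -1.604 -0.504 4.545
v -2.201 0.244 3.454
v -2.365 0.097 4.511
v -1.164 1.236 1.611
v -0.833 0.945 0.97
v -1.827 0.175 1.75
v -1.496 -0.116 1.109
v -1.072 -0.012 1.753
v -0.662 0.644 1.666
v -1.998 0.476 1.054
v -1.588 1.132 0.967
v -1.349 0.475 0.625
v -0.776 0.174 1.057
v -1.884 0.946 1.663
v -1.311 0.645 2.095
f 2 1 5
f 2 5 3
f 3 5 6
f 3 6 4
f 5 1 7
f 5 7 6
f 6 7 8
f 6 8 4
f 7 1 9
f 7 9 8
f 8 9 10
f 8 10 4
f 9 1 11
f 9 11 10
f 10 11 12
f 10 12 4
f 11 1 13
f 11 13 12
f 12 13 14
f 12 14 4
f 13 1 15
f 13 15 14
f 14 15 16
f 14 16 4
f 15 1 17
f 15 17 16
f 16 17 18
f 16 18 4
f 17 1 19
f 17 19 18
f 18 19 20
f 18 20 4
f 19 1 21
f 19 21 20
f 20 21 22
f 20 22 4
f 21 1 23
f 21 23 22
f 22 23 24
f 22 24 4
f 23 1 25
f 23 25 24
f 24 25 26
f 24 26 4
f 25 1 2
f 25 2 26
f 26 2 3
f 26 3 4
f 28 27 30
f 28 30 29
f 30 27 31
f 30 31 29
f 31 27 32
f 31 32 29
f 32 27 33
f 32 33 29
f 33 27 34
f 33 34 29
f 34 27 35
f 34 35 29
f 35 27 36
f 35 36 29
f 36 27 37
f 36 37 29
f 37 27 38
f 37 38 29
f 38 27 39
f 38 39 29
f 39 27 40
f 39 40 29
f 40 27 41
f 40 41 29
f 41 27 42
f 41 42 29
f 42 27 43
f 42 43 29
f 43 27 44
f 43 44 29
f 44 27 28
f 44 28 29
f 46 48 45
f 49 46 45
f 45 48 47
f 47 49 45
f 46 52 48
f 50 46 49
f 50 52 46
f 48 52 47
f 51 49 47
f 47 52 51
f 51 50 49
f 52 50 51
f 53 64 58
f 53 58 54
f 53 54 60
f 53 60 63
f 53 63 64
f 54 58 62
f 58 64 57
f 64 63 55
f 63 60 59
f 60 54 61
f 56 62 57
f 56 57 55
f 56 55 59
f 56 59 61
f 56 61 62
f 57 62 58
f 55 57 64
f 59 55 63
f 61 59 60
f 62 61 54



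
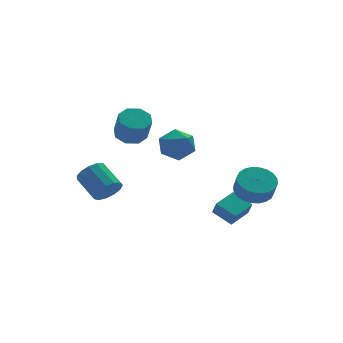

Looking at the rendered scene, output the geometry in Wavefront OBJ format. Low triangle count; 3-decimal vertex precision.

v 0.92 1.975 1.232
v 1.348 1.29 0.404
v -0.248 0.61 1.756
v 0.18 -0.075 0.928
v 0.833 0.207 1.84
v 1.555 1.051 1.516
v -0.455 0.849 0.644
v 0.267 1.693 0.32
v 0.498 0.595 0.04
v 1.294 0.198 0.78
v -0.194 1.702 1.38
v 0.602 1.305 2.12
v -3.208 1.756 -2.106
v -2.353 2.077 -2.28
v -2.737 3.605 -1.348
v -3.592 3.284 -1.174
v -2.655 2.242 -2.674
v -3.039 3.77 -1.743
v -3.133 2.253 -2.889
v -3.517 3.78 -1.957
v -3.635 2.105 -2.855
v -4.019 3.633 -1.923
v -4.001 1.848 -2.583
v -4.385 3.375 -1.651
v -4.116 1.561 -2.159
v -4.5 3.088 -1.228
v -3.942 1.336 -1.719
v -4.326 2.863 -0.787
v -3.535 1.244 -1.402
v -3.919 2.772 -0.47
v -3.024 1.316 -1.308
v -3.408 2.843 -0.376
v -2.572 1.527 -1.467
v -2.956 3.054 -0.536
v -2.322 1.811 -1.83
v -2.706 3.338 -0.898
v 2.841 -3.726 -0.794
v 3.724 -3.168 -0.448
v 3.662 -3.697 0.56
v 2.779 -4.254 0.214
v 3.406 -2.905 -0.329
v 3.345 -3.434 0.679
v 3.003 -2.766 -0.281
v 2.942 -3.295 0.727
v 2.575 -2.774 -0.311
v 2.514 -3.302 0.697
v 2.187 -2.926 -0.415
v 2.126 -3.455 0.594
v 1.899 -3.2 -0.576
v 1.838 -3.729 0.432
v 1.754 -3.554 -0.77
v 1.693 -4.083 0.238
v 1.775 -3.935 -0.969
v 1.714 -4.463 0.04
v 1.958 -4.283 -1.14
v 1.896 -4.812 -0.132
v 2.275 -4.546 -1.259
v 2.214 -5.075 -0.251
v 2.678 -4.685 -1.307
v 2.617 -5.214 -0.299
v 3.106 -4.678 -1.277
v 3.045 -5.206 -0.269
v 3.494 -4.525 -1.174
v 3.433 -5.054 -0.165
v 3.782 -4.251 -1.012
v 3.721 -4.78 -0.004
v 3.927 -3.897 -0.818
v 3.866 -4.426 0.19
v 3.906 -3.517 -0.62
v 3.845 -4.045 0.389
v -1.485 2.609 1.657
v -0.731 2.074 1.398
v -0.781 1.296 2.864
v -1.535 1.831 3.123
v -0.533 2.696 1.735
v -0.582 1.918 3.201
v -0.892 3.267 2.027
v -0.941 2.489 3.492
v -1.599 3.453 2.101
v -1.648 2.674 3.567
v -2.239 3.144 1.916
v -2.289 2.366 3.382
v -2.438 2.522 1.579
v -2.487 1.744 3.045
v -2.079 1.951 1.288
v -2.128 1.173 2.753
v -1.372 1.766 1.213
v -1.421 0.987 2.679
v 1.476 -3.866 -3.032
v 1.472 -4.342 -2.175
v 0.859 -2.815 -2.451
v 0.855 -3.291 -1.595
v 2.765 -3.289 -2.705
v 2.761 -3.765 -1.849
v 2.148 -2.238 -2.125
v 2.144 -2.714 -1.268
f 1 12 6
f 1 6 2
f 1 2 8
f 1 8 11
f 1 11 12
f 2 6 10
f 6 12 5
f 12 11 3
f 11 8 7
f 8 2 9
f 4 10 5
f 4 5 3
f 4 3 7
f 4 7 9
f 4 9 10
f 5 10 6
f 3 5 12
f 7 3 11
f 9 7 8
f 10 9 2
f 14 13 17
f 14 17 15
f 15 17 18
f 15 18 16
f 17 13 19
f 17 19 18
f 18 19 20
f 18 20 16
f 19 13 21
f 19 21 20
f 20 21 22
f 20 22 16
f 21 13 23
f 21 23 22
f 22 23 24
f 22 24 16
f 23 13 25
f 23 25 24
f 24 25 26
f 24 26 16
f 25 13 27
f 25 27 26
f 26 27 28
f 26 28 16
f 27 13 29
f 27 29 28
f 28 29 30
f 28 30 16
f 29 13 31
f 29 31 30
f 30 31 32
f 30 32 16
f 31 13 33
f 31 33 32
f 32 33 34
f 32 34 16
f 33 13 35
f 33 35 34
f 34 35 36
f 34 36 16
f 35 13 14
f 35 14 36
f 36 14 15
f 36 15 16
f 38 37 41
f 38 41 39
f 39 41 42
f 39 42 40
f 41 37 43
f 41 43 42
f 42 43 44
f 42 44 40
f 43 37 45
f 43 45 44
f 44 45 46
f 44 46 40
f 45 37 47
f 45 47 46
f 46 47 48
f 46 48 40
f 47 37 49
f 47 49 48
f 48 49 50
f 48 50 40
f 49 37 51
f 49 51 50
f 50 51 52
f 50 52 40
f 51 37 53
f 51 53 52
f 52 53 54
f 52 54 40
f 53 37 55
f 53 55 54
f 54 55 56
f 54 56 40
f 55 37 57
f 55 57 56
f 56 57 58
f 56 58 40
f 57 37 59
f 57 59 58
f 58 59 60
f 58 60 40
f 59 37 61
f 59 61 60
f 60 61 62
f 60 62 40
f 61 37 63
f 61 63 62
f 62 63 64
f 62 64 40
f 63 37 65
f 63 65 64
f 64 65 66
f 64 66 40
f 65 37 67
f 65 67 66
f 66 67 68
f 66 68 40
f 67 37 69
f 67 69 68
f 68 69 70
f 68 70 40
f 69 37 38
f 69 38 70
f 70 38 39
f 70 39 40
f 72 71 75
f 72 75 73
f 73 75 76
f 73 76 74
f 75 71 77
f 75 77 76
f 76 77 78
f 76 78 74
f 77 71 79
f 77 79 78
f 78 79 80
f 78 80 74
f 79 71 81
f 79 81 80
f 80 81 82
f 80 82 74
f 81 71 83
f 81 83 82
f 82 83 84
f 82 84 74
f 83 71 85
f 83 85 84
f 84 85 86
f 84 86 74
f 85 71 87
f 85 87 86
f 86 87 88
f 86 88 74
f 87 71 72
f 87 72 88
f 88 72 73
f 88 73 74
f 90 92 89
f 93 90 89
f 89 92 91
f 91 93 89
f 90 96 92
f 94 90 93
f 94 96 90
f 92 96 91
f 95 93 91
f 91 96 95
f 95 94 93
f 96 94 95



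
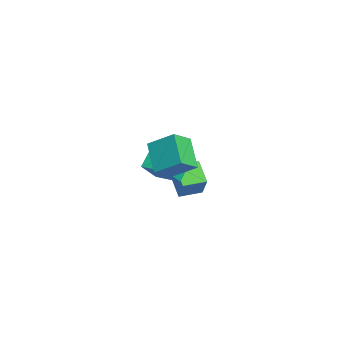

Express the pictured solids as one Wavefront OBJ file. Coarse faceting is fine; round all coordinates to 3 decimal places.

v -2.159 0.311 -3.366
v -1.123 0.45 -2.038
v -2.439 1.453 -3.268
v -1.404 1.592 -1.939
v -1.156 0.628 -4.181
v -0.121 0.767 -2.852
v -1.437 1.77 -4.082
v -0.401 1.909 -2.754
v 2.675 -0.226 1.226
v 3.127 0.913 2.038
v 4 0.012 0.155
v 4.452 1.151 0.967
v 3.368 -0.991 1.913
v 3.82 0.148 2.725
v 4.693 -0.753 0.842
v 5.145 0.386 1.654
v -0.714 -0.456 -2.532
v 0.052 -1.161 -1.397
v -1.284 -0.082 -1.914
v -0.517 -0.787 -0.779
v 0.117 0.627 -2.421
v 0.884 -0.078 -1.286
v -0.452 1.001 -1.803
v 0.314 0.296 -0.668
f 2 4 1
f 5 2 1
f 1 4 3
f 3 5 1
f 2 8 4
f 6 2 5
f 6 8 2
f 4 8 3
f 7 5 3
f 3 8 7
f 7 6 5
f 8 6 7
f 10 12 9
f 13 10 9
f 9 12 11
f 11 13 9
f 10 16 12
f 14 10 13
f 14 16 10
f 12 16 11
f 15 13 11
f 11 16 15
f 15 14 13
f 16 14 15
f 18 20 17
f 21 18 17
f 17 20 19
f 19 21 17
f 18 24 20
f 22 18 21
f 22 24 18
f 20 24 19
f 23 21 19
f 19 24 23
f 23 22 21
f 24 22 23



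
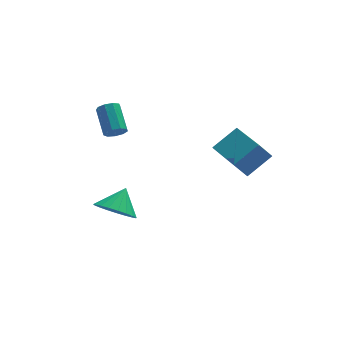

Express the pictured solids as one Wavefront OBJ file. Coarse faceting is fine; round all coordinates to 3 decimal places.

v 3.367 -2.446 2.484
v 4.531 -1.989 3.366
v 2.751 -0.391 2.231
v 3.914 0.066 3.113
v 3.986 -2.366 1.627
v 5.149 -1.909 2.509
v 3.369 -0.311 1.374
v 4.533 0.146 2.256
v -1.515 0.887 -2.657
v -0.584 0.392 -2.835
v -0.905 1.693 -1.703
v -0.568 0.726 -3.128
v -0.716 1.089 -3.339
v -1.002 1.416 -3.432
v -1.377 1.653 -3.392
v -1.776 1.756 -3.224
v -2.13 1.71 -2.958
v -2.377 1.521 -2.641
v -2.476 1.223 -2.325
v -2.408 0.866 -2.068
v -2.186 0.514 -1.912
v -1.849 0.226 -1.885
v -1.453 0.052 -1.991
v -1.068 0.022 -2.213
v -0.761 0.143 -2.511
v -1.191 3.055 1.215
v -0.819 3.345 0.877
v -1.018 4.635 1.768
v -1.389 4.345 2.105
v -1.188 3.385 0.738
v -1.387 4.675 1.628
v -1.559 3.27 0.821
v -1.757 4.56 1.712
v -1.757 3.055 1.089
v -1.956 4.344 1.98
v -1.69 2.839 1.415
v -1.889 4.129 2.306
v -1.39 2.725 1.648
v -1.589 4.015 2.539
v -0.996 2.765 1.678
v -1.195 4.055 2.569
v -0.694 2.941 1.491
v -0.892 4.231 2.382
v -0.624 3.17 1.175
v -0.822 4.46 2.065
f 2 4 1
f 5 2 1
f 1 4 3
f 3 5 1
f 2 8 4
f 6 2 5
f 6 8 2
f 4 8 3
f 7 5 3
f 3 8 7
f 7 6 5
f 8 6 7
f 10 9 12
f 10 12 11
f 12 9 13
f 12 13 11
f 13 9 14
f 13 14 11
f 14 9 15
f 14 15 11
f 15 9 16
f 15 16 11
f 16 9 17
f 16 17 11
f 17 9 18
f 17 18 11
f 18 9 19
f 18 19 11
f 19 9 20
f 19 20 11
f 20 9 21
f 20 21 11
f 21 9 22
f 21 22 11
f 22 9 23
f 22 23 11
f 23 9 24
f 23 24 11
f 24 9 25
f 24 25 11
f 25 9 10
f 25 10 11
f 27 26 30
f 27 30 28
f 28 30 31
f 28 31 29
f 30 26 32
f 30 32 31
f 31 32 33
f 31 33 29
f 32 26 34
f 32 34 33
f 33 34 35
f 33 35 29
f 34 26 36
f 34 36 35
f 35 36 37
f 35 37 29
f 36 26 38
f 36 38 37
f 37 38 39
f 37 39 29
f 38 26 40
f 38 40 39
f 39 40 41
f 39 41 29
f 40 26 42
f 40 42 41
f 41 42 43
f 41 43 29
f 42 26 44
f 42 44 43
f 43 44 45
f 43 45 29
f 44 26 27
f 44 27 45
f 45 27 28
f 45 28 29



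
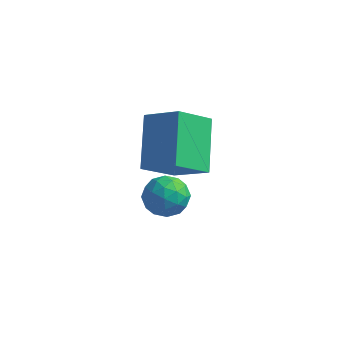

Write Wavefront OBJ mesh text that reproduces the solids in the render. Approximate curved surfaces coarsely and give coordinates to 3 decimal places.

v -0.069 -3.917 -0.404
v -0.671 -2.659 0.734
v 0.423 -2.93 -1.234
v -0.179 -1.672 -0.096
v 1.039 -3.948 0.216
v 0.437 -2.69 1.354
v 1.531 -2.961 -0.614
v 0.929 -1.703 0.524
v -0.331 -1.999 -2.621
v 0.133 -2.168 -2.075
v -0.153 -3.072 -3.105
v 0.311 -3.241 -2.559
v -0.409 -3.17 -2.422
v -0.519 -2.507 -2.123
v 0.499 -2.733 -3.057
v 0.389 -2.07 -2.758
v 0.646 -2.622 -2.344
v 0.085 -2.892 -1.952
v -0.105 -2.348 -3.228
v -0.666 -2.618 -2.836
v -0.115 -1.989 -2.306
v 0.095 -3.251 -2.874
v -0.328 -3.209 -2.794
v -0.056 -3.309 -2.473
v -0.498 -2.188 -2.334
v -0.225 -2.288 -2.013
v -0.544 -2.877 -2.217
v 0.205 -2.952 -3.167
v 0.478 -3.052 -2.846
v 0.036 -1.931 -2.707
v 0.308 -2.031 -2.386
v 0.524 -2.363 -2.963
v 0.459 -2.355 -2.143
v 0.564 -2.986 -2.427
v 0.674 -2.688 -2.72
v 0.61 -2.298 -2.544
v 0.129 -2.514 -1.912
v 0.234 -3.145 -2.197
v -0.189 -3.103 -2.116
v -0.254 -2.713 -1.94
v 0.431 -2.781 -2.071
v -0.254 -2.095 -2.983
v -0.149 -2.726 -3.268
v 0.234 -2.527 -3.24
v 0.169 -2.137 -3.064
v -0.584 -2.254 -2.753
v -0.479 -2.885 -3.037
v -0.63 -2.942 -2.636
v -0.694 -2.552 -2.46
v -0.451 -2.459 -3.109
f 2 4 1
f 5 2 1
f 1 4 3
f 3 5 1
f 2 8 4
f 6 2 5
f 6 8 2
f 4 8 3
f 7 5 3
f 3 8 7
f 7 6 5
f 8 6 7
f 9 46 25
f 46 20 49
f 25 49 14
f 46 49 25
f 9 25 21
f 25 14 26
f 21 26 10
f 25 26 21
f 9 21 30
f 21 10 31
f 30 31 16
f 21 31 30
f 9 30 42
f 30 16 45
f 42 45 19
f 30 45 42
f 9 42 46
f 42 19 50
f 46 50 20
f 42 50 46
f 10 26 37
f 26 14 40
f 37 40 18
f 26 40 37
f 14 49 27
f 49 20 48
f 27 48 13
f 49 48 27
f 20 50 47
f 50 19 43
f 47 43 11
f 50 43 47
f 19 45 44
f 45 16 32
f 44 32 15
f 45 32 44
f 16 31 36
f 31 10 33
f 36 33 17
f 31 33 36
f 12 38 24
f 38 18 39
f 24 39 13
f 38 39 24
f 12 24 22
f 24 13 23
f 22 23 11
f 24 23 22
f 12 22 29
f 22 11 28
f 29 28 15
f 22 28 29
f 12 29 34
f 29 15 35
f 34 35 17
f 29 35 34
f 12 34 38
f 34 17 41
f 38 41 18
f 34 41 38
f 13 39 27
f 39 18 40
f 27 40 14
f 39 40 27
f 11 23 47
f 23 13 48
f 47 48 20
f 23 48 47
f 15 28 44
f 28 11 43
f 44 43 19
f 28 43 44
f 17 35 36
f 35 15 32
f 36 32 16
f 35 32 36
f 18 41 37
f 41 17 33
f 37 33 10
f 41 33 37



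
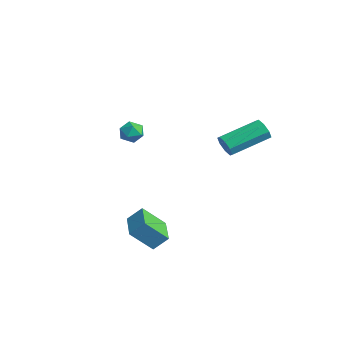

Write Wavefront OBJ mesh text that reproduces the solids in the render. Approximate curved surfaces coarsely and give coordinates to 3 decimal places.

v -3.995 -0.302 1.215
v -3.719 0.04 0.652
v -3.001 -0.16 1.788
v -2.725 0.182 1.225
v -3.246 0.487 1.608
v -3.861 0.399 1.254
v -2.859 -0.519 1.186
v -3.474 -0.607 0.832
v -3.017 -0.093 0.634
v -3.256 0.528 0.894
v -3.464 -0.648 1.546
v -3.703 -0.027 1.806
v 2.14 -1.64 -2.909
v 1.842 -2.702 -1.806
v 2.451 -0.998 -2.208
v 2.153 -2.06 -1.105
v 3.667 -2.22 -3.055
v 3.369 -3.282 -1.952
v 3.978 -1.578 -2.354
v 3.68 -2.64 -1.251
v 1.659 2.488 1.818
v 2.033 2.281 2.32
v 2.115 4.324 3.104
v 1.741 4.532 2.602
v 2.307 2.423 1.921
v 2.39 4.466 2.705
v 2.202 2.604 1.461
v 2.284 4.647 2.245
v 1.778 2.717 1.21
v 1.861 4.76 1.994
v 1.285 2.696 1.316
v 1.367 4.739 2.1
v 1.01 2.554 1.715
v 1.093 4.597 2.499
v 1.116 2.373 2.175
v 1.198 4.416 2.959
v 1.539 2.26 2.426
v 1.622 4.303 3.21
f 1 12 6
f 1 6 2
f 1 2 8
f 1 8 11
f 1 11 12
f 2 6 10
f 6 12 5
f 12 11 3
f 11 8 7
f 8 2 9
f 4 10 5
f 4 5 3
f 4 3 7
f 4 7 9
f 4 9 10
f 5 10 6
f 3 5 12
f 7 3 11
f 9 7 8
f 10 9 2
f 14 16 13
f 17 14 13
f 13 16 15
f 15 17 13
f 14 20 16
f 18 14 17
f 18 20 14
f 16 20 15
f 19 17 15
f 15 20 19
f 19 18 17
f 20 18 19
f 22 21 25
f 22 25 23
f 23 25 26
f 23 26 24
f 25 21 27
f 25 27 26
f 26 27 28
f 26 28 24
f 27 21 29
f 27 29 28
f 28 29 30
f 28 30 24
f 29 21 31
f 29 31 30
f 30 31 32
f 30 32 24
f 31 21 33
f 31 33 32
f 32 33 34
f 32 34 24
f 33 21 35
f 33 35 34
f 34 35 36
f 34 36 24
f 35 21 37
f 35 37 36
f 36 37 38
f 36 38 24
f 37 21 22
f 37 22 38
f 38 22 23
f 38 23 24



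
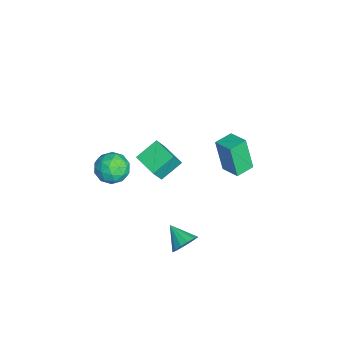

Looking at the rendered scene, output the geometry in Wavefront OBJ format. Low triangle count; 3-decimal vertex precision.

v -3.833 -2.479 -2.61
v -4.56 -1.341 -1.83
v -4.383 -2.016 -3.8
v -5.11 -0.877 -3.02
v -2.59 -1.543 -2.82
v -3.317 -0.404 -2.04
v -3.14 -1.079 -4.01
v -3.867 0.059 -3.23
v 2.425 -2.919 2.572
v 3.134 -3.474 3.005
v 1.286 -3.826 3.275
v 1.995 -4.381 3.708
v 1.857 -3.434 3.995
v 2.561 -2.874 3.56
v 1.859 -4.426 2.72
v 2.563 -3.866 2.285
v 2.784 -4.406 3.096
v 2.783 -3.792 3.884
v 1.637 -3.508 2.396
v 1.636 -2.894 3.184
v 2.879 -3.117 2.726
v 1.541 -4.183 3.554
v 1.46 -3.626 3.722
v 1.876 -3.952 3.977
v 2.542 -2.764 3.053
v 2.959 -3.09 3.308
v 2.209 -3.067 3.89
v 1.461 -4.21 2.972
v 1.878 -4.536 3.227
v 2.544 -3.348 2.303
v 2.96 -3.674 2.558
v 2.211 -4.233 2.39
v 3.09 -3.991 3.034
v 2.421 -4.524 3.448
v 2.341 -4.55 2.867
v 2.755 -4.221 2.611
v 3.09 -3.63 3.498
v 2.421 -4.163 3.911
v 2.34 -3.606 4.08
v 2.753 -3.277 3.825
v 2.884 -4.178 3.552
v 1.999 -3.137 2.369
v 1.33 -3.67 2.782
v 1.667 -4.023 2.455
v 2.08 -3.694 2.2
v 1.999 -2.776 2.832
v 1.33 -3.309 3.246
v 1.665 -3.079 3.669
v 2.079 -2.75 3.413
v 1.536 -3.122 2.728
v 2.07 0.121 -4.172
v 2.654 -0.121 -3.619
v 1.09 -0.681 -3.488
v 2.48 0.238 -3.448
v 2.195 0.567 -3.471
v 1.878 0.775 -3.682
v 1.611 0.809 -4.025
v 1.468 0.658 -4.406
v 1.487 0.363 -4.726
v 1.661 0.003 -4.896
v 1.946 -0.325 -4.873
v 2.263 -0.534 -4.662
v 2.53 -0.567 -4.32
v 2.673 -0.416 -3.938
v -2.582 2.266 -2.419
v -3.014 1.846 -0.387
v -3.308 3.158 -2.39
v -3.74 2.738 -0.357
v -1.64 3.022 -2.063
v -2.072 2.602 -0.03
v -2.366 3.914 -2.033
v -2.798 3.494 -0.001
f 2 4 1
f 5 2 1
f 1 4 3
f 3 5 1
f 2 8 4
f 6 2 5
f 6 8 2
f 4 8 3
f 7 5 3
f 3 8 7
f 7 6 5
f 8 6 7
f 9 46 25
f 46 20 49
f 25 49 14
f 46 49 25
f 9 25 21
f 25 14 26
f 21 26 10
f 25 26 21
f 9 21 30
f 21 10 31
f 30 31 16
f 21 31 30
f 9 30 42
f 30 16 45
f 42 45 19
f 30 45 42
f 9 42 46
f 42 19 50
f 46 50 20
f 42 50 46
f 10 26 37
f 26 14 40
f 37 40 18
f 26 40 37
f 14 49 27
f 49 20 48
f 27 48 13
f 49 48 27
f 20 50 47
f 50 19 43
f 47 43 11
f 50 43 47
f 19 45 44
f 45 16 32
f 44 32 15
f 45 32 44
f 16 31 36
f 31 10 33
f 36 33 17
f 31 33 36
f 12 38 24
f 38 18 39
f 24 39 13
f 38 39 24
f 12 24 22
f 24 13 23
f 22 23 11
f 24 23 22
f 12 22 29
f 22 11 28
f 29 28 15
f 22 28 29
f 12 29 34
f 29 15 35
f 34 35 17
f 29 35 34
f 12 34 38
f 34 17 41
f 38 41 18
f 34 41 38
f 13 39 27
f 39 18 40
f 27 40 14
f 39 40 27
f 11 23 47
f 23 13 48
f 47 48 20
f 23 48 47
f 15 28 44
f 28 11 43
f 44 43 19
f 28 43 44
f 17 35 36
f 35 15 32
f 36 32 16
f 35 32 36
f 18 41 37
f 41 17 33
f 37 33 10
f 41 33 37
f 52 51 54
f 52 54 53
f 54 51 55
f 54 55 53
f 55 51 56
f 55 56 53
f 56 51 57
f 56 57 53
f 57 51 58
f 57 58 53
f 58 51 59
f 58 59 53
f 59 51 60
f 59 60 53
f 60 51 61
f 60 61 53
f 61 51 62
f 61 62 53
f 62 51 63
f 62 63 53
f 63 51 64
f 63 64 53
f 64 51 52
f 64 52 53
f 66 68 65
f 69 66 65
f 65 68 67
f 67 69 65
f 66 72 68
f 70 66 69
f 70 72 66
f 68 72 67
f 71 69 67
f 67 72 71
f 71 70 69
f 72 70 71



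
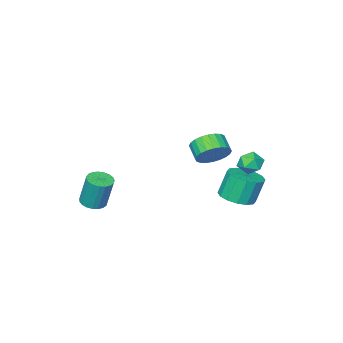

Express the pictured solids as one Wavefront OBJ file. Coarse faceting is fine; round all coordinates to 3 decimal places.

v -2.836 4.294 2.965
v -2.112 4.32 3.325
v -2.408 3.34 2.175
v -1.684 3.366 2.535
v -2.327 3.087 2.94
v -2.591 3.676 3.428
v -1.929 3.984 2.072
v -2.193 4.573 2.56
v -1.551 4.129 2.773
v -1.797 3.575 3.31
v -2.723 4.085 2.19
v -2.969 3.531 2.727
v 2.51 -3.748 -1.868
v 3.047 -4.297 -1.686
v 2.927 -3.762 0.289
v 2.39 -3.212 0.108
v 3.236 -4.035 -1.746
v 3.116 -3.5 0.23
v 3.299 -3.723 -1.826
v 3.179 -3.188 0.149
v 3.225 -3.415 -1.914
v 3.105 -2.88 0.061
v 3.028 -3.165 -1.994
v 2.908 -2.629 -0.019
v 2.741 -3.015 -2.052
v 2.621 -2.48 -0.077
v 2.415 -2.992 -2.078
v 2.295 -2.457 -0.103
v 2.104 -3.1 -2.068
v 1.984 -2.565 -0.092
v 1.864 -3.32 -2.023
v 1.744 -2.784 -0.048
v 1.736 -3.613 -1.951
v 1.616 -3.078 0.024
v 1.741 -3.93 -1.865
v 1.621 -3.395 0.11
v 1.88 -4.216 -1.779
v 1.76 -3.68 0.196
v 2.127 -4.42 -1.709
v 2.007 -3.885 0.267
v 2.441 -4.508 -1.666
v 2.32 -3.973 0.309
v 2.766 -4.465 -1.658
v 2.646 -3.93 0.318
v -2.36 2.665 -0.47
v -1.358 2.462 -0.123
v -1.877 2.631 1.477
v -2.88 2.835 1.13
v -1.379 3.017 -0.188
v -1.898 3.186 1.411
v -1.663 3.478 -0.329
v -2.182 3.647 1.27
v -2.133 3.721 -0.508
v -2.653 3.89 1.092
v -2.665 3.681 -0.676
v -3.184 3.85 0.923
v -3.115 3.369 -0.789
v -3.634 3.538 0.81
v -3.363 2.869 -0.817
v -3.882 3.038 0.783
v -3.342 2.314 -0.751
v -3.861 2.483 0.848
v -3.058 1.853 -0.61
v -3.577 2.022 0.989
v -2.587 1.61 -0.432
v -3.107 1.779 1.168
v -2.056 1.65 -0.263
v -2.575 1.819 1.336
v -1.606 1.962 -0.15
v -2.125 2.131 1.449
v -0.338 3.038 3.695
v 0.019 3.484 4.528
v -0.264 2.648 5.097
v -0.622 2.202 4.265
v -0.354 3.61 4.527
v -0.637 2.775 5.097
v -0.725 3.649 4.4
v -1.008 2.814 4.969
v -1.037 3.595 4.165
v -1.32 2.76 4.735
v -1.242 3.457 3.859
v -1.526 2.621 4.429
v -1.311 3.254 3.528
v -1.594 2.419 4.098
v -1.231 3.018 3.223
v -1.514 2.183 3.792
v -1.015 2.786 2.989
v -1.298 1.95 3.558
v -0.696 2.592 2.863
v -0.979 1.756 3.432
v -0.323 2.465 2.863
v -0.606 1.63 3.433
v 0.048 2.426 2.991
v -0.235 1.591 3.56
v 0.36 2.48 3.225
v 0.077 1.645 3.795
v 0.566 2.619 3.531
v 0.282 1.783 4.101
v 0.634 2.821 3.862
v 0.351 1.986 4.432
v 0.554 3.057 4.168
v 0.271 2.222 4.737
v 0.338 3.29 4.402
v 0.055 2.454 4.971
f 1 12 6
f 1 6 2
f 1 2 8
f 1 8 11
f 1 11 12
f 2 6 10
f 6 12 5
f 12 11 3
f 11 8 7
f 8 2 9
f 4 10 5
f 4 5 3
f 4 3 7
f 4 7 9
f 4 9 10
f 5 10 6
f 3 5 12
f 7 3 11
f 9 7 8
f 10 9 2
f 14 13 17
f 14 17 15
f 15 17 18
f 15 18 16
f 17 13 19
f 17 19 18
f 18 19 20
f 18 20 16
f 19 13 21
f 19 21 20
f 20 21 22
f 20 22 16
f 21 13 23
f 21 23 22
f 22 23 24
f 22 24 16
f 23 13 25
f 23 25 24
f 24 25 26
f 24 26 16
f 25 13 27
f 25 27 26
f 26 27 28
f 26 28 16
f 27 13 29
f 27 29 28
f 28 29 30
f 28 30 16
f 29 13 31
f 29 31 30
f 30 31 32
f 30 32 16
f 31 13 33
f 31 33 32
f 32 33 34
f 32 34 16
f 33 13 35
f 33 35 34
f 34 35 36
f 34 36 16
f 35 13 37
f 35 37 36
f 36 37 38
f 36 38 16
f 37 13 39
f 37 39 38
f 38 39 40
f 38 40 16
f 39 13 41
f 39 41 40
f 40 41 42
f 40 42 16
f 41 13 43
f 41 43 42
f 42 43 44
f 42 44 16
f 43 13 14
f 43 14 44
f 44 14 15
f 44 15 16
f 46 45 49
f 46 49 47
f 47 49 50
f 47 50 48
f 49 45 51
f 49 51 50
f 50 51 52
f 50 52 48
f 51 45 53
f 51 53 52
f 52 53 54
f 52 54 48
f 53 45 55
f 53 55 54
f 54 55 56
f 54 56 48
f 55 45 57
f 55 57 56
f 56 57 58
f 56 58 48
f 57 45 59
f 57 59 58
f 58 59 60
f 58 60 48
f 59 45 61
f 59 61 60
f 60 61 62
f 60 62 48
f 61 45 63
f 61 63 62
f 62 63 64
f 62 64 48
f 63 45 65
f 63 65 64
f 64 65 66
f 64 66 48
f 65 45 67
f 65 67 66
f 66 67 68
f 66 68 48
f 67 45 69
f 67 69 68
f 68 69 70
f 68 70 48
f 69 45 46
f 69 46 70
f 70 46 47
f 70 47 48
f 72 71 75
f 72 75 73
f 73 75 76
f 73 76 74
f 75 71 77
f 75 77 76
f 76 77 78
f 76 78 74
f 77 71 79
f 77 79 78
f 78 79 80
f 78 80 74
f 79 71 81
f 79 81 80
f 80 81 82
f 80 82 74
f 81 71 83
f 81 83 82
f 82 83 84
f 82 84 74
f 83 71 85
f 83 85 84
f 84 85 86
f 84 86 74
f 85 71 87
f 85 87 86
f 86 87 88
f 86 88 74
f 87 71 89
f 87 89 88
f 88 89 90
f 88 90 74
f 89 71 91
f 89 91 90
f 90 91 92
f 90 92 74
f 91 71 93
f 91 93 92
f 92 93 94
f 92 94 74
f 93 71 95
f 93 95 94
f 94 95 96
f 94 96 74
f 95 71 97
f 95 97 96
f 96 97 98
f 96 98 74
f 97 71 99
f 97 99 98
f 98 99 100
f 98 100 74
f 99 71 101
f 99 101 100
f 100 101 102
f 100 102 74
f 101 71 103
f 101 103 102
f 102 103 104
f 102 104 74
f 103 71 72
f 103 72 104
f 104 72 73
f 104 73 74



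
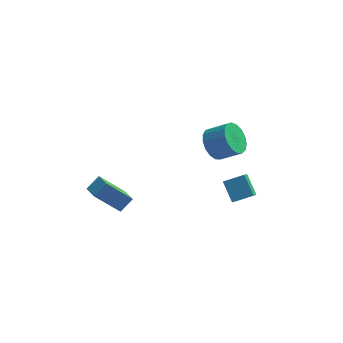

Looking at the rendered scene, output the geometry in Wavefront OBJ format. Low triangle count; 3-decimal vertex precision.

v 1.34 1.449 2.577
v 1.762 0.872 1.878
v 2.902 0.753 2.664
v 2.48 1.331 3.363
v 1.893 1.315 1.755
v 3.033 1.197 2.541
v 1.897 1.789 1.82
v 3.037 1.671 2.605
v 1.774 2.186 2.058
v 2.914 2.067 2.844
v 1.551 2.413 2.416
v 2.692 2.295 3.201
v 1.28 2.42 2.81
v 2.42 2.302 3.596
v 1.023 2.204 3.151
v 2.163 2.086 3.937
v 0.838 1.816 3.361
v 1.978 1.697 4.146
v 0.768 1.343 3.391
v 1.909 1.225 4.177
v 0.829 0.895 3.234
v 1.97 0.776 4.02
v 1.007 0.574 2.928
v 2.148 0.455 3.713
v 1.262 0.453 2.54
v 2.402 0.335 3.326
v 1.534 0.56 2.162
v 2.674 0.442 2.947
v 2.811 -2.981 2.151
v 2.243 -2.164 2.987
v 2.901 -2.333 1.579
v 2.333 -1.516 2.415
v 3.847 -2.724 2.605
v 3.279 -1.907 3.441
v 3.937 -2.076 2.033
v 3.369 -1.259 2.869
v -4.191 -3.216 1.9
v -3.639 -2.674 2.501
v -4.727 -2.416 1.672
v -4.175 -1.874 2.273
v -2.925 -2.806 0.367
v -2.373 -2.264 0.968
v -3.461 -2.006 0.139
v -2.909 -1.464 0.74
f 2 1 5
f 2 5 3
f 3 5 6
f 3 6 4
f 5 1 7
f 5 7 6
f 6 7 8
f 6 8 4
f 7 1 9
f 7 9 8
f 8 9 10
f 8 10 4
f 9 1 11
f 9 11 10
f 10 11 12
f 10 12 4
f 11 1 13
f 11 13 12
f 12 13 14
f 12 14 4
f 13 1 15
f 13 15 14
f 14 15 16
f 14 16 4
f 15 1 17
f 15 17 16
f 16 17 18
f 16 18 4
f 17 1 19
f 17 19 18
f 18 19 20
f 18 20 4
f 19 1 21
f 19 21 20
f 20 21 22
f 20 22 4
f 21 1 23
f 21 23 22
f 22 23 24
f 22 24 4
f 23 1 25
f 23 25 24
f 24 25 26
f 24 26 4
f 25 1 27
f 25 27 26
f 26 27 28
f 26 28 4
f 27 1 2
f 27 2 28
f 28 2 3
f 28 3 4
f 30 32 29
f 33 30 29
f 29 32 31
f 31 33 29
f 30 36 32
f 34 30 33
f 34 36 30
f 32 36 31
f 35 33 31
f 31 36 35
f 35 34 33
f 36 34 35
f 38 40 37
f 41 38 37
f 37 40 39
f 39 41 37
f 38 44 40
f 42 38 41
f 42 44 38
f 40 44 39
f 43 41 39
f 39 44 43
f 43 42 41
f 44 42 43



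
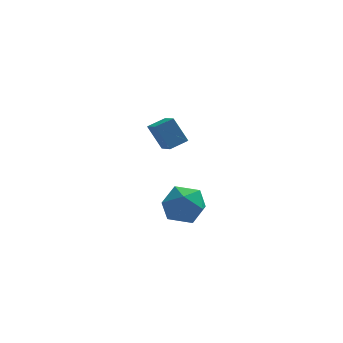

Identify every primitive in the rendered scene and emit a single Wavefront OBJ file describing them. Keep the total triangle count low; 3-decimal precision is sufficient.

v -1.859 2.443 1.089
v -2.488 2.876 2.275
v -2.175 3.506 0.533
v -2.804 3.939 1.719
v -1.036 2.841 1.381
v -1.665 3.274 2.567
v -1.352 3.904 0.825
v -1.981 4.337 2.011
v -2.437 -2.184 0.53
v -1.853 -1.443 1.063
v -1.147 -2.357 -0.643
v -0.563 -1.616 -0.11
v -0.742 -2.586 0.335
v -1.54 -2.48 1.06
v -1.46 -1.32 -0.64
v -2.258 -1.214 0.085
v -1.25 -0.909 0.339
v -0.806 -1.692 0.942
v -2.194 -2.108 -0.522
v -1.75 -2.891 0.081
f 2 4 1
f 5 2 1
f 1 4 3
f 3 5 1
f 2 8 4
f 6 2 5
f 6 8 2
f 4 8 3
f 7 5 3
f 3 8 7
f 7 6 5
f 8 6 7
f 9 20 14
f 9 14 10
f 9 10 16
f 9 16 19
f 9 19 20
f 10 14 18
f 14 20 13
f 20 19 11
f 19 16 15
f 16 10 17
f 12 18 13
f 12 13 11
f 12 11 15
f 12 15 17
f 12 17 18
f 13 18 14
f 11 13 20
f 15 11 19
f 17 15 16
f 18 17 10



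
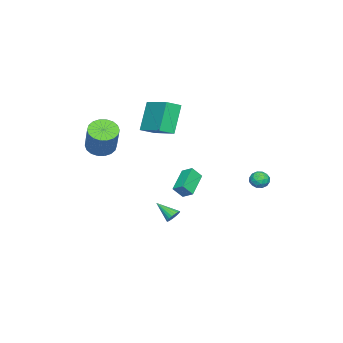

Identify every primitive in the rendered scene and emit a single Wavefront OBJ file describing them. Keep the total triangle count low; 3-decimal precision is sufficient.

v -0.921 0.493 -1.075
v -0.548 0.009 -0.36
v -0.784 1.202 -0.665
v -0.412 0.718 0.049
v 0.732 0.622 -1.849
v 1.104 0.138 -1.135
v 0.868 1.331 -1.44
v 1.241 0.847 -0.725
v 0.167 -0.223 -3.932
v 0.686 -0.371 -4.036
v -0.007 -1.417 -3.108
v 0.71 -0.244 -3.847
v 0.639 -0.113 -3.673
v 0.487 -0.002 -3.543
v 0.279 0.071 -3.481
v 0.052 0.093 -3.497
v -0.155 0.061 -3.588
v -0.307 -0.021 -3.738
v -0.377 -0.138 -3.922
v -0.352 -0.269 -4.108
v -0.239 -0.393 -4.263
v -0.055 -0.487 -4.361
v 0.168 -0.536 -4.384
v 0.39 -0.531 -4.33
v 0.573 -0.472 -4.206
v 3.393 -3.356 2.731
v 4.148 -3.196 2.23
v 5.182 -2.504 4.008
v 4.427 -2.664 4.509
v 3.947 -2.84 2.208
v 4.981 -2.148 3.986
v 3.636 -2.586 2.29
v 4.67 -1.894 4.068
v 3.277 -2.485 2.459
v 4.311 -1.793 4.237
v 2.942 -2.556 2.682
v 3.975 -1.864 4.46
v 2.695 -2.786 2.915
v 3.729 -2.093 4.693
v 2.587 -3.129 3.111
v 3.62 -2.436 4.889
v 2.638 -3.516 3.232
v 3.672 -2.824 5.01
v 2.839 -3.872 3.254
v 3.873 -3.18 5.032
v 3.15 -4.126 3.172
v 4.184 -3.434 4.95
v 3.509 -4.227 3.003
v 4.543 -3.535 4.781
v 3.845 -4.156 2.78
v 4.878 -3.464 4.558
v 4.091 -3.927 2.547
v 5.125 -3.234 4.325
v 4.2 -3.584 2.351
v 5.233 -2.891 4.129
v -1.462 -2.189 2.036
v -2.583 -2.234 3.928
v -0.416 -0.431 2.696
v -1.537 -0.475 4.589
v -0.703 -2.805 2.471
v -1.824 -2.849 4.364
v 0.343 -1.046 3.132
v -0.778 -1.091 5.024
v -4.48 3.896 -1.592
v -3.831 3.971 -1.391
v -4.149 3.229 -2.409
v -3.5 3.304 -2.208
v -3.941 2.957 -1.817
v -4.145 3.37 -1.312
v -3.835 3.83 -2.488
v -4.039 4.243 -1.983
v -3.432 3.931 -1.944
v -3.498 3.391 -1.53
v -4.482 3.809 -2.27
v -4.548 3.269 -1.856
v -4.185 3.992 -1.42
v -3.795 3.208 -2.38
v -4.054 3.004 -2.151
v -3.673 3.048 -2.033
v -4.369 3.638 -1.374
v -3.988 3.683 -1.255
v -4.052 3.087 -1.506
v -3.992 3.517 -2.545
v -3.611 3.562 -2.426
v -4.307 4.152 -1.767
v -3.926 4.196 -1.649
v -3.928 4.113 -2.294
v -3.569 4.013 -1.627
v -3.374 3.621 -2.107
v -3.571 3.93 -2.271
v -3.691 4.172 -1.974
v -3.608 3.696 -1.383
v -3.413 3.303 -1.864
v -3.672 3.099 -1.634
v -3.792 3.342 -1.337
v -3.373 3.672 -1.709
v -4.567 3.897 -1.936
v -4.372 3.504 -2.417
v -4.188 3.858 -2.463
v -4.308 4.101 -2.166
v -4.606 3.579 -1.693
v -4.411 3.187 -2.173
v -4.289 3.028 -1.826
v -4.409 3.27 -1.529
v -4.607 3.528 -2.091
f 2 4 1
f 5 2 1
f 1 4 3
f 3 5 1
f 2 8 4
f 6 2 5
f 6 8 2
f 4 8 3
f 7 5 3
f 3 8 7
f 7 6 5
f 8 6 7
f 10 9 12
f 10 12 11
f 12 9 13
f 12 13 11
f 13 9 14
f 13 14 11
f 14 9 15
f 14 15 11
f 15 9 16
f 15 16 11
f 16 9 17
f 16 17 11
f 17 9 18
f 17 18 11
f 18 9 19
f 18 19 11
f 19 9 20
f 19 20 11
f 20 9 21
f 20 21 11
f 21 9 22
f 21 22 11
f 22 9 23
f 22 23 11
f 23 9 24
f 23 24 11
f 24 9 25
f 24 25 11
f 25 9 10
f 25 10 11
f 27 26 30
f 27 30 28
f 28 30 31
f 28 31 29
f 30 26 32
f 30 32 31
f 31 32 33
f 31 33 29
f 32 26 34
f 32 34 33
f 33 34 35
f 33 35 29
f 34 26 36
f 34 36 35
f 35 36 37
f 35 37 29
f 36 26 38
f 36 38 37
f 37 38 39
f 37 39 29
f 38 26 40
f 38 40 39
f 39 40 41
f 39 41 29
f 40 26 42
f 40 42 41
f 41 42 43
f 41 43 29
f 42 26 44
f 42 44 43
f 43 44 45
f 43 45 29
f 44 26 46
f 44 46 45
f 45 46 47
f 45 47 29
f 46 26 48
f 46 48 47
f 47 48 49
f 47 49 29
f 48 26 50
f 48 50 49
f 49 50 51
f 49 51 29
f 50 26 52
f 50 52 51
f 51 52 53
f 51 53 29
f 52 26 54
f 52 54 53
f 53 54 55
f 53 55 29
f 54 26 27
f 54 27 55
f 55 27 28
f 55 28 29
f 57 59 56
f 60 57 56
f 56 59 58
f 58 60 56
f 57 63 59
f 61 57 60
f 61 63 57
f 59 63 58
f 62 60 58
f 58 63 62
f 62 61 60
f 63 61 62
f 64 101 80
f 101 75 104
f 80 104 69
f 101 104 80
f 64 80 76
f 80 69 81
f 76 81 65
f 80 81 76
f 64 76 85
f 76 65 86
f 85 86 71
f 76 86 85
f 64 85 97
f 85 71 100
f 97 100 74
f 85 100 97
f 64 97 101
f 97 74 105
f 101 105 75
f 97 105 101
f 65 81 92
f 81 69 95
f 92 95 73
f 81 95 92
f 69 104 82
f 104 75 103
f 82 103 68
f 104 103 82
f 75 105 102
f 105 74 98
f 102 98 66
f 105 98 102
f 74 100 99
f 100 71 87
f 99 87 70
f 100 87 99
f 71 86 91
f 86 65 88
f 91 88 72
f 86 88 91
f 67 93 79
f 93 73 94
f 79 94 68
f 93 94 79
f 67 79 77
f 79 68 78
f 77 78 66
f 79 78 77
f 67 77 84
f 77 66 83
f 84 83 70
f 77 83 84
f 67 84 89
f 84 70 90
f 89 90 72
f 84 90 89
f 67 89 93
f 89 72 96
f 93 96 73
f 89 96 93
f 68 94 82
f 94 73 95
f 82 95 69
f 94 95 82
f 66 78 102
f 78 68 103
f 102 103 75
f 78 103 102
f 70 83 99
f 83 66 98
f 99 98 74
f 83 98 99
f 72 90 91
f 90 70 87
f 91 87 71
f 90 87 91
f 73 96 92
f 96 72 88
f 92 88 65
f 96 88 92

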